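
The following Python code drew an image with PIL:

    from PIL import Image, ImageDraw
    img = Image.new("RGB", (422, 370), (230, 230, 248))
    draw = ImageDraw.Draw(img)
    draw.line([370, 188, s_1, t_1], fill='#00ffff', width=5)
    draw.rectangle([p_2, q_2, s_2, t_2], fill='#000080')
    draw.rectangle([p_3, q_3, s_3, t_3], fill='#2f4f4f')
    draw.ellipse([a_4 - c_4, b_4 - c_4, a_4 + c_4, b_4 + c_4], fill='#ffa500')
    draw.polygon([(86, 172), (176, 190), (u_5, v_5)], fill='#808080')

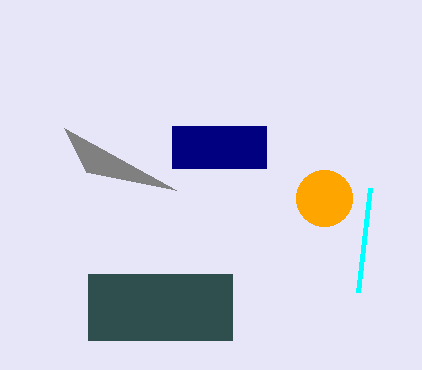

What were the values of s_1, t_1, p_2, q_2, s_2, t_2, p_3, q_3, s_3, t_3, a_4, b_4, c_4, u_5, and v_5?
s_1 = 358, t_1 = 292, p_2 = 172, q_2 = 126, s_2 = 266, t_2 = 168, p_3 = 88, q_3 = 274, s_3 = 232, t_3 = 340, a_4 = 324, b_4 = 198, c_4 = 28, u_5 = 64, v_5 = 128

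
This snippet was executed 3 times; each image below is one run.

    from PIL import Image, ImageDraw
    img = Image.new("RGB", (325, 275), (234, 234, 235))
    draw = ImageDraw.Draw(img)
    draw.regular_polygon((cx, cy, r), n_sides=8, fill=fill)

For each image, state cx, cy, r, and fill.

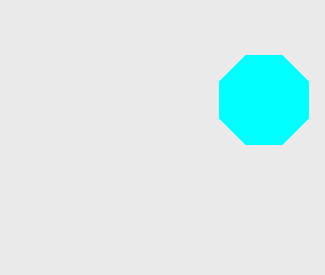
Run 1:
cx = 264; cy = 100; r = 48; fill = 'cyan'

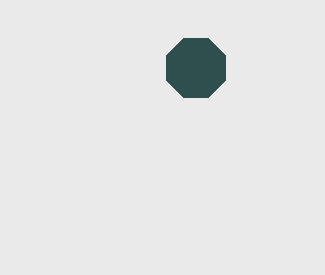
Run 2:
cx = 196
cy = 68
r = 32
fill = 'darkslategray'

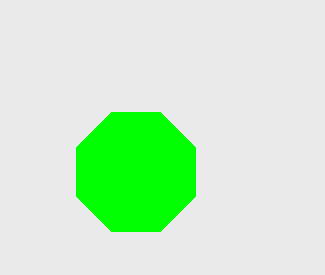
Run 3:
cx = 136
cy = 172
r = 64
fill = 'lime'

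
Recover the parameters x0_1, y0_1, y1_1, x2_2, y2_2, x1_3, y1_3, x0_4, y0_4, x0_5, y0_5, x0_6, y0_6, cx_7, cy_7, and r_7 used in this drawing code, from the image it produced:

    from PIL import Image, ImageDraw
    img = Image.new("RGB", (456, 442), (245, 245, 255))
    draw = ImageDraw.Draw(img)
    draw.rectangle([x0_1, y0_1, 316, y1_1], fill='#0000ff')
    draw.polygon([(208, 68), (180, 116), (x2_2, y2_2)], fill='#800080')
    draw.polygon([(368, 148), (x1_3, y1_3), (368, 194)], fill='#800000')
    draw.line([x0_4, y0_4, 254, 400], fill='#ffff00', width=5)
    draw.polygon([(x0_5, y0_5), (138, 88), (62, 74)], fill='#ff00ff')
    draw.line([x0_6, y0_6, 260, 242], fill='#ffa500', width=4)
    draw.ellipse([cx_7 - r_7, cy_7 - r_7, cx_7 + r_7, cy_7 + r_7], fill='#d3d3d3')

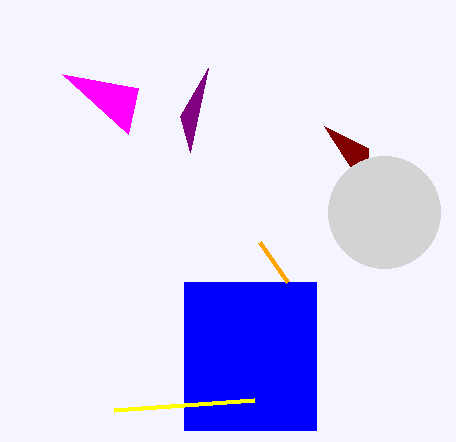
x0_1 = 184
y0_1 = 282
y1_1 = 430
x2_2 = 190
y2_2 = 152
x1_3 = 324
y1_3 = 126
x0_4 = 114
y0_4 = 410
x0_5 = 128
y0_5 = 134
x0_6 = 288
y0_6 = 282
cx_7 = 384
cy_7 = 212
r_7 = 56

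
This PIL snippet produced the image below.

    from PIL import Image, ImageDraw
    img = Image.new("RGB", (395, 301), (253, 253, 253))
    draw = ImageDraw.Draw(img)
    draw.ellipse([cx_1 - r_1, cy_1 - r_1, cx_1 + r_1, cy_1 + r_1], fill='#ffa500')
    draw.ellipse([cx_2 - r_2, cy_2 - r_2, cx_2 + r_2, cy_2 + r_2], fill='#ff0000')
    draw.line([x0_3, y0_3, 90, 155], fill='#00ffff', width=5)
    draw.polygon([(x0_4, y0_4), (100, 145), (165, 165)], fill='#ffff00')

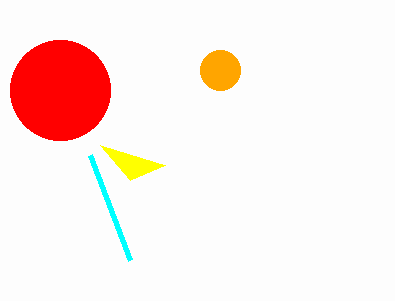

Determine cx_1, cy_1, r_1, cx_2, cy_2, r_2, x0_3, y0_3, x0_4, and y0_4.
cx_1 = 220; cy_1 = 70; r_1 = 20; cx_2 = 60; cy_2 = 90; r_2 = 50; x0_3 = 130; y0_3 = 260; x0_4 = 130; y0_4 = 180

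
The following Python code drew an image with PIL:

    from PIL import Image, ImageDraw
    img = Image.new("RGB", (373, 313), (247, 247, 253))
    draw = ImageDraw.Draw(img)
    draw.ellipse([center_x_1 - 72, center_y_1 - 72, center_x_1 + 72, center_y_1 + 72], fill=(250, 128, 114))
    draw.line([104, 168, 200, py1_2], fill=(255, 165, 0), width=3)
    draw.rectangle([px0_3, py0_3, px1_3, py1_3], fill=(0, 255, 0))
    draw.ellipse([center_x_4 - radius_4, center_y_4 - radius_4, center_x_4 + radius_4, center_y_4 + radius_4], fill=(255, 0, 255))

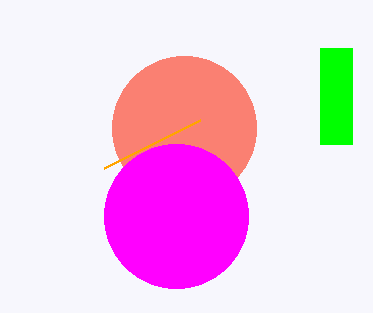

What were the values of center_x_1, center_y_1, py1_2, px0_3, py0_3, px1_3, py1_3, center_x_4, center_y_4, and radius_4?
center_x_1 = 184; center_y_1 = 128; py1_2 = 120; px0_3 = 320; py0_3 = 48; px1_3 = 352; py1_3 = 144; center_x_4 = 176; center_y_4 = 216; radius_4 = 72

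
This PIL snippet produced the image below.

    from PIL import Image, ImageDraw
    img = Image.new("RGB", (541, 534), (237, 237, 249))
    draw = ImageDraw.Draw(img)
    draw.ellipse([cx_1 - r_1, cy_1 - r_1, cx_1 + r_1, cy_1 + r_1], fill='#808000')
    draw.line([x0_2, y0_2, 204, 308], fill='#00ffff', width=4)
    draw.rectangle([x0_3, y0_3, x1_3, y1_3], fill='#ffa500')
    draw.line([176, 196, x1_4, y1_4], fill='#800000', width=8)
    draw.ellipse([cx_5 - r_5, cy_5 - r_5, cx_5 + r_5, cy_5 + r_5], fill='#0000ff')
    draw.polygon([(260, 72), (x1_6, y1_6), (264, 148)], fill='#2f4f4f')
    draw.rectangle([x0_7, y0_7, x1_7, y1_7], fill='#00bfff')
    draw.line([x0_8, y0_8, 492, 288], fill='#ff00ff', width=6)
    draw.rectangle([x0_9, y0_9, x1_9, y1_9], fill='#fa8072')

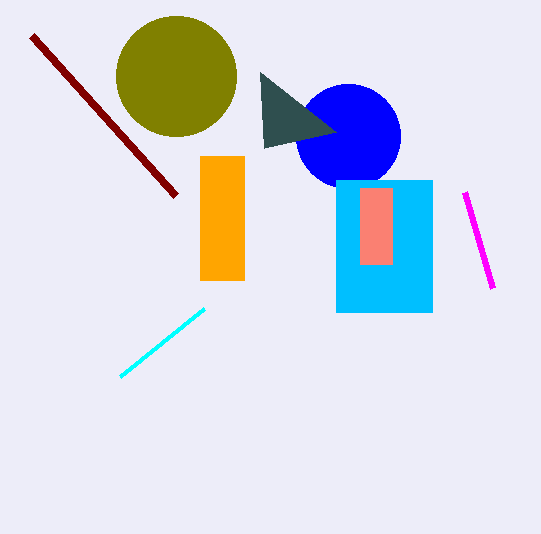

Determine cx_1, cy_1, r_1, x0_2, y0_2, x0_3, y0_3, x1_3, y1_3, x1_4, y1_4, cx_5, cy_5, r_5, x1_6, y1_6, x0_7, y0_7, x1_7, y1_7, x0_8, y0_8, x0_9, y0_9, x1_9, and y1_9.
cx_1 = 176
cy_1 = 76
r_1 = 60
x0_2 = 120
y0_2 = 376
x0_3 = 200
y0_3 = 156
x1_3 = 244
y1_3 = 280
x1_4 = 32
y1_4 = 36
cx_5 = 348
cy_5 = 136
r_5 = 52
x1_6 = 336
y1_6 = 132
x0_7 = 336
y0_7 = 180
x1_7 = 432
y1_7 = 312
x0_8 = 464
y0_8 = 192
x0_9 = 360
y0_9 = 188
x1_9 = 392
y1_9 = 264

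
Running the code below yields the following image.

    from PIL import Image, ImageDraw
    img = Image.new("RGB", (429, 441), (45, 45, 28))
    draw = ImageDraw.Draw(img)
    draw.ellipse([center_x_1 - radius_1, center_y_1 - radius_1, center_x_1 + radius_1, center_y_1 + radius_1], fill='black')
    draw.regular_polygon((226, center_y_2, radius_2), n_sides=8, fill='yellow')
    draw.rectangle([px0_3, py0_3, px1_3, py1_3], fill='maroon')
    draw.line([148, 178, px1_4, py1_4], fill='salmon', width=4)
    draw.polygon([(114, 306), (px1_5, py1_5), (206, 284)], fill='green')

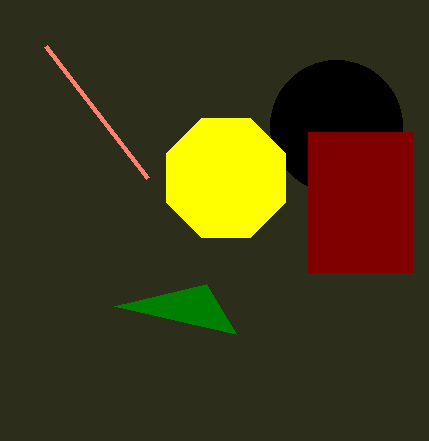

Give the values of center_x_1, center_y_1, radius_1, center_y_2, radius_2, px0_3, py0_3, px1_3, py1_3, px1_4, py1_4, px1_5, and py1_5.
center_x_1 = 336; center_y_1 = 126; radius_1 = 66; center_y_2 = 178; radius_2 = 64; px0_3 = 308; py0_3 = 132; px1_3 = 412; py1_3 = 272; px1_4 = 46; py1_4 = 46; px1_5 = 236; py1_5 = 334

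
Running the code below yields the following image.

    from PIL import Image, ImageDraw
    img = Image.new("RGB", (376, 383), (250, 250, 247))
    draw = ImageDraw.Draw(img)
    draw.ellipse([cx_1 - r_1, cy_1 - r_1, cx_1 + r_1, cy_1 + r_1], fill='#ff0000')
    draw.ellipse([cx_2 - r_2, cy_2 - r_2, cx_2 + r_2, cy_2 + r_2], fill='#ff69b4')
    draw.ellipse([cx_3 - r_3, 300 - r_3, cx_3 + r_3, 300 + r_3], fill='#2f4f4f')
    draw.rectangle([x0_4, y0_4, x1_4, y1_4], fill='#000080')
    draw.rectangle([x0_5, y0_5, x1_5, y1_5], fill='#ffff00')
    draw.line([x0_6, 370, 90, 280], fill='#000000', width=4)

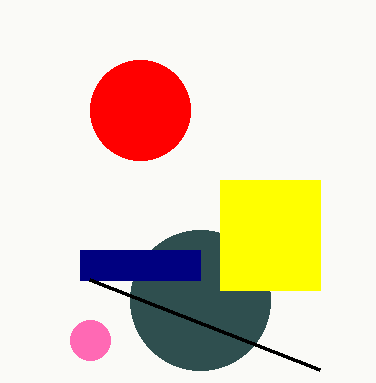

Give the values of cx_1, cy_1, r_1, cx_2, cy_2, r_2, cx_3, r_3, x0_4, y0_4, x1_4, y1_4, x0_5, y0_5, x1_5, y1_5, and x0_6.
cx_1 = 140
cy_1 = 110
r_1 = 50
cx_2 = 90
cy_2 = 340
r_2 = 20
cx_3 = 200
r_3 = 70
x0_4 = 80
y0_4 = 250
x1_4 = 200
y1_4 = 280
x0_5 = 220
y0_5 = 180
x1_5 = 320
y1_5 = 290
x0_6 = 320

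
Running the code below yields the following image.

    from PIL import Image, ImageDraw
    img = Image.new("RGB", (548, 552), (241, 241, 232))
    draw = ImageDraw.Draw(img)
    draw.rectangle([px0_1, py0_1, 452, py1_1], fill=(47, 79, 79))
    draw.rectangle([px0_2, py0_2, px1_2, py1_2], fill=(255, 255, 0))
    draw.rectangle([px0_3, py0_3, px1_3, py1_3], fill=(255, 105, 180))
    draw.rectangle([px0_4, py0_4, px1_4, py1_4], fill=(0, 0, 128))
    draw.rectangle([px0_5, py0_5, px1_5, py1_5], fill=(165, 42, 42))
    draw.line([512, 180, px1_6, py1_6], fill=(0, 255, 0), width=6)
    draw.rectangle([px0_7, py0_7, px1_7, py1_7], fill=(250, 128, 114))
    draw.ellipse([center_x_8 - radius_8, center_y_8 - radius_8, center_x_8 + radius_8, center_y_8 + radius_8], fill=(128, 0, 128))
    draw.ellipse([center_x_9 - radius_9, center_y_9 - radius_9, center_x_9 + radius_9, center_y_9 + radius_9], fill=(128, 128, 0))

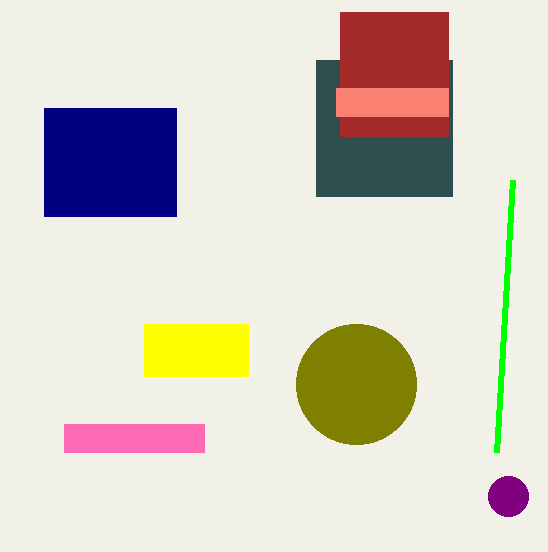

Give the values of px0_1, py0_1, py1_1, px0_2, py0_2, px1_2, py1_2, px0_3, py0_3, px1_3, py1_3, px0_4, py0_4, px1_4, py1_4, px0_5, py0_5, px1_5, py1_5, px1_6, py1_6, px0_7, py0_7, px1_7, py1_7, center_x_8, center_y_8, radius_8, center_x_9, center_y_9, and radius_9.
px0_1 = 316, py0_1 = 60, py1_1 = 196, px0_2 = 144, py0_2 = 324, px1_2 = 248, py1_2 = 376, px0_3 = 64, py0_3 = 424, px1_3 = 204, py1_3 = 452, px0_4 = 44, py0_4 = 108, px1_4 = 176, py1_4 = 216, px0_5 = 340, py0_5 = 12, px1_5 = 448, py1_5 = 136, px1_6 = 496, py1_6 = 452, px0_7 = 336, py0_7 = 88, px1_7 = 448, py1_7 = 116, center_x_8 = 508, center_y_8 = 496, radius_8 = 20, center_x_9 = 356, center_y_9 = 384, radius_9 = 60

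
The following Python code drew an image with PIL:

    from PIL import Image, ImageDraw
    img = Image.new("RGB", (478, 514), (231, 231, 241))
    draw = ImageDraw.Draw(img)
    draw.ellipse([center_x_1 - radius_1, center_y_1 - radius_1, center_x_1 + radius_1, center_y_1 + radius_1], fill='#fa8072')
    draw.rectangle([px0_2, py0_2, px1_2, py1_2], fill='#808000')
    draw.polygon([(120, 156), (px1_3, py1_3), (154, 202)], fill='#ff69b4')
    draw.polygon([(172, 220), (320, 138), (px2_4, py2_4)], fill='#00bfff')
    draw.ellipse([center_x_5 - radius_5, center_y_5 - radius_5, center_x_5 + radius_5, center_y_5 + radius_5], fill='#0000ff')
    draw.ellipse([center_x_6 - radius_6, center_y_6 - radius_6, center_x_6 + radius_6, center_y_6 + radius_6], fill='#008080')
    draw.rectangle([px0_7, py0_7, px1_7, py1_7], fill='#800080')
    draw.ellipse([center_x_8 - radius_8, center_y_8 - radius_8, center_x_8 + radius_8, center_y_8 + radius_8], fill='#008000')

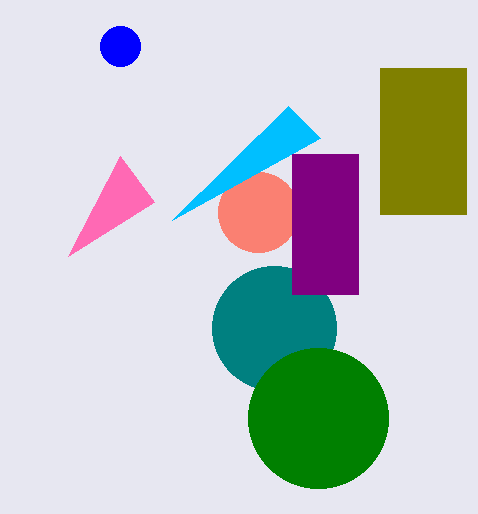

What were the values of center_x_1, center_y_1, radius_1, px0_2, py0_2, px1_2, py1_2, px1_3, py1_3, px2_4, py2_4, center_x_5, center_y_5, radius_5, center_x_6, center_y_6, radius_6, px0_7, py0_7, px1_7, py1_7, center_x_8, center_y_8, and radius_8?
center_x_1 = 258
center_y_1 = 212
radius_1 = 40
px0_2 = 380
py0_2 = 68
px1_2 = 466
py1_2 = 214
px1_3 = 68
py1_3 = 256
px2_4 = 288
py2_4 = 106
center_x_5 = 120
center_y_5 = 46
radius_5 = 20
center_x_6 = 274
center_y_6 = 328
radius_6 = 62
px0_7 = 292
py0_7 = 154
px1_7 = 358
py1_7 = 294
center_x_8 = 318
center_y_8 = 418
radius_8 = 70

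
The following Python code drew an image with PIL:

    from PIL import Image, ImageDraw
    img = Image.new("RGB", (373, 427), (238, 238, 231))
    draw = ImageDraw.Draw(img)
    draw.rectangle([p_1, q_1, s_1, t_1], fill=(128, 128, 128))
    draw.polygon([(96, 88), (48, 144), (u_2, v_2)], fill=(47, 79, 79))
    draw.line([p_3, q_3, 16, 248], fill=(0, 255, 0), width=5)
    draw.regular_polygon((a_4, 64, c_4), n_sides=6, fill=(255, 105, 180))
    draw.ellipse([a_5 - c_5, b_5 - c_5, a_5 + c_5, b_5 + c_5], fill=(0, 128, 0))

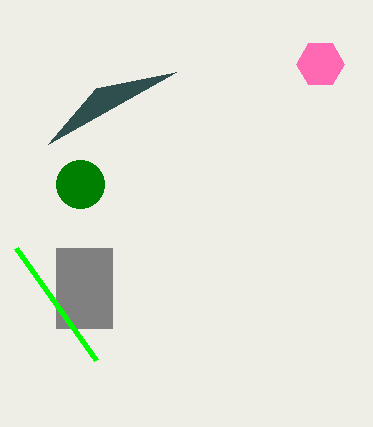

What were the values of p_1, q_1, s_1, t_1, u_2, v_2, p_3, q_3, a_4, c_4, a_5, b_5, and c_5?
p_1 = 56, q_1 = 248, s_1 = 112, t_1 = 328, u_2 = 176, v_2 = 72, p_3 = 96, q_3 = 360, a_4 = 320, c_4 = 24, a_5 = 80, b_5 = 184, c_5 = 24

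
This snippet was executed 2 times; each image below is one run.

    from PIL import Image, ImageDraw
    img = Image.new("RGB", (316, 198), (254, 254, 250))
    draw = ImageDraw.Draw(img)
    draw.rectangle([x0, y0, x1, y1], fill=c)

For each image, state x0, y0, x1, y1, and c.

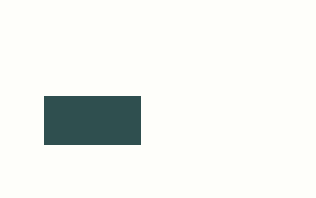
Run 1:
x0 = 44
y0 = 96
x1 = 140
y1 = 144
c = 'darkslategray'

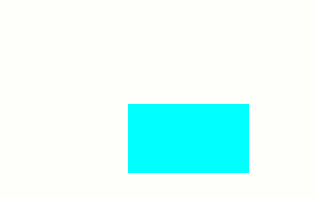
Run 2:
x0 = 128, y0 = 104, x1 = 248, y1 = 172, c = 'cyan'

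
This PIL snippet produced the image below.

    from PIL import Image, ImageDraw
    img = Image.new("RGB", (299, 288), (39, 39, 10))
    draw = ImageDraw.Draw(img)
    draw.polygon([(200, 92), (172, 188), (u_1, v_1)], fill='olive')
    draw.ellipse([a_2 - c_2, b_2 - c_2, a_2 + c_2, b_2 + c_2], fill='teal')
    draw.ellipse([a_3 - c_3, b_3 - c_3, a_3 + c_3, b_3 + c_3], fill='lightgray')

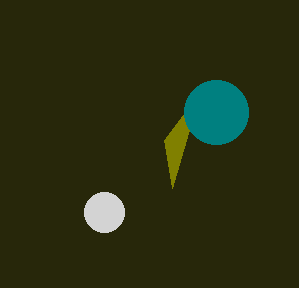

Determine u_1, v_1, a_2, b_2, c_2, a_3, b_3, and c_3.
u_1 = 164, v_1 = 140, a_2 = 216, b_2 = 112, c_2 = 32, a_3 = 104, b_3 = 212, c_3 = 20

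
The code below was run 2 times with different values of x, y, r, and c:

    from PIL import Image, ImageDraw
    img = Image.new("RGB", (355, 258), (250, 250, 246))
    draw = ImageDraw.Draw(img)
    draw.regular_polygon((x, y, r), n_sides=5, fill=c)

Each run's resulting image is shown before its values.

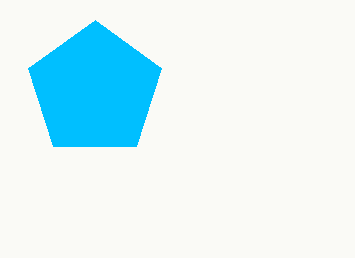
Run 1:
x = 95; y = 90; r = 70; c = 'deepskyblue'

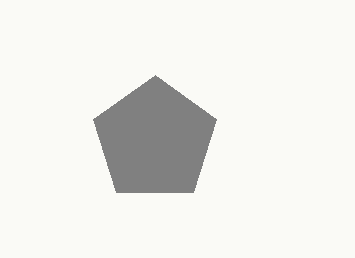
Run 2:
x = 155, y = 140, r = 65, c = 'gray'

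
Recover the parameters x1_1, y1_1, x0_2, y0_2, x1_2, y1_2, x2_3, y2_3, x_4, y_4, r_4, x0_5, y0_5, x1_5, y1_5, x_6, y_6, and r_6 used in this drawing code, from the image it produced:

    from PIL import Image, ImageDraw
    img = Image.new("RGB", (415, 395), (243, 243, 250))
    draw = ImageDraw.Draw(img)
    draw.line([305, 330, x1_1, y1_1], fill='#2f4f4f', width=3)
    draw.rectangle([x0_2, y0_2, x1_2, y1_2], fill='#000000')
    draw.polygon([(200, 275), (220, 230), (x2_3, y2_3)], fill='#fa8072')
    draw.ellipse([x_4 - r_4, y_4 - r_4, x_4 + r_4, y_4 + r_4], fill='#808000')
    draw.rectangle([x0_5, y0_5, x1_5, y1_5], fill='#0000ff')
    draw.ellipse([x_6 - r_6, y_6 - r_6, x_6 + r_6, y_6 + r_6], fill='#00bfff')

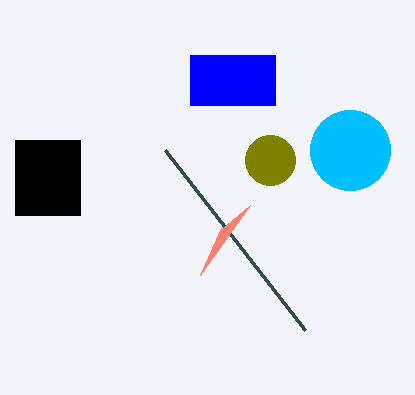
x1_1 = 165
y1_1 = 150
x0_2 = 15
y0_2 = 140
x1_2 = 80
y1_2 = 215
x2_3 = 250
y2_3 = 205
x_4 = 270
y_4 = 160
r_4 = 25
x0_5 = 190
y0_5 = 55
x1_5 = 275
y1_5 = 105
x_6 = 350
y_6 = 150
r_6 = 40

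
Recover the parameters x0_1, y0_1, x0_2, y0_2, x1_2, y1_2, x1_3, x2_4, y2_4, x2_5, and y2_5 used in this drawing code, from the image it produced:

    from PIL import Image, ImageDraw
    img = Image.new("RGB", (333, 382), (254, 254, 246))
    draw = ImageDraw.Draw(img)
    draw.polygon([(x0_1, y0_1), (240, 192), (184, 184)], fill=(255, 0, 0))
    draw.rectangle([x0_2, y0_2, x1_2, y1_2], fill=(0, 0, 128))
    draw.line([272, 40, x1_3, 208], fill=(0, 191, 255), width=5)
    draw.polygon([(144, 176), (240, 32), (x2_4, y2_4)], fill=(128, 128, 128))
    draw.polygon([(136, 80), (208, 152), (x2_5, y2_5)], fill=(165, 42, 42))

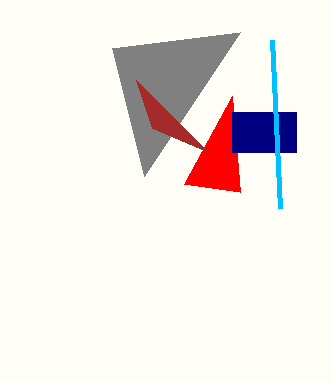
x0_1 = 232
y0_1 = 96
x0_2 = 232
y0_2 = 112
x1_2 = 296
y1_2 = 152
x1_3 = 280
x2_4 = 112
y2_4 = 48
x2_5 = 152
y2_5 = 128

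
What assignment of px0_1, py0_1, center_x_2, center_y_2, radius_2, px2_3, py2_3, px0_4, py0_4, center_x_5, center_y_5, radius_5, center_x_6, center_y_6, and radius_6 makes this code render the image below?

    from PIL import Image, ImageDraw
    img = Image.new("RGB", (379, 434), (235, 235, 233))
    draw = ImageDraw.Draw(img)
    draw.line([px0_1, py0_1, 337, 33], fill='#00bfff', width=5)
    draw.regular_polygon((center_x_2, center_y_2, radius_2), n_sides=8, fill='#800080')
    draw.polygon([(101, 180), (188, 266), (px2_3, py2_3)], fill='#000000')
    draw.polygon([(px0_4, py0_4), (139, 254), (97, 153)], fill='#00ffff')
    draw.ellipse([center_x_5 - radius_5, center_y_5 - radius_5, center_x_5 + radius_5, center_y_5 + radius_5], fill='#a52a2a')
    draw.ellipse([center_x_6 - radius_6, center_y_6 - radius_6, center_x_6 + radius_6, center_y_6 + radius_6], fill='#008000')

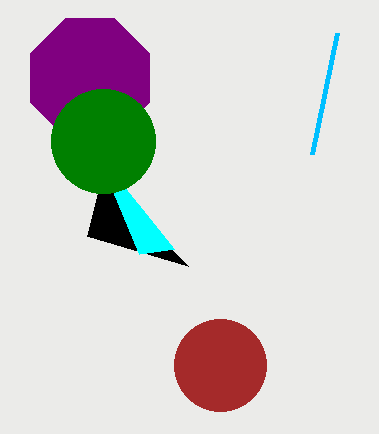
px0_1 = 312, py0_1 = 154, center_x_2 = 90, center_y_2 = 78, radius_2 = 64, px2_3 = 87, py2_3 = 236, px0_4 = 174, py0_4 = 249, center_x_5 = 220, center_y_5 = 365, radius_5 = 46, center_x_6 = 103, center_y_6 = 141, radius_6 = 52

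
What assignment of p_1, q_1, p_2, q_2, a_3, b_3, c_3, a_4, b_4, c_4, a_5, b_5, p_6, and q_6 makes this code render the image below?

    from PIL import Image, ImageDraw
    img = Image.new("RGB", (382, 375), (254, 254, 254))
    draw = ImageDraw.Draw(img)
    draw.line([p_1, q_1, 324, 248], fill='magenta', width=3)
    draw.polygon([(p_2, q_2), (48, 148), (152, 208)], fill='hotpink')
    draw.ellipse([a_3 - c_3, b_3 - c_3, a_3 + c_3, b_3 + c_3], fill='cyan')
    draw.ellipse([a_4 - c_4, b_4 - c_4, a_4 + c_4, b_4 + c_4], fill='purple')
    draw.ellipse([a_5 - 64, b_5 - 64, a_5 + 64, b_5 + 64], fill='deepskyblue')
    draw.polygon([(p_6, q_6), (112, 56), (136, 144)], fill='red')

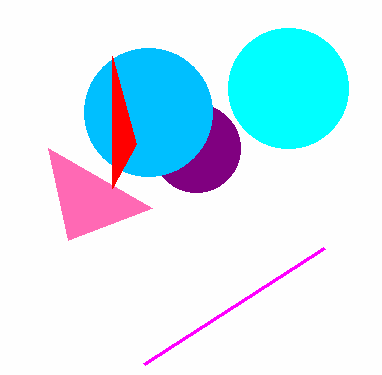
p_1 = 144
q_1 = 364
p_2 = 68
q_2 = 240
a_3 = 288
b_3 = 88
c_3 = 60
a_4 = 196
b_4 = 148
c_4 = 44
a_5 = 148
b_5 = 112
p_6 = 112
q_6 = 188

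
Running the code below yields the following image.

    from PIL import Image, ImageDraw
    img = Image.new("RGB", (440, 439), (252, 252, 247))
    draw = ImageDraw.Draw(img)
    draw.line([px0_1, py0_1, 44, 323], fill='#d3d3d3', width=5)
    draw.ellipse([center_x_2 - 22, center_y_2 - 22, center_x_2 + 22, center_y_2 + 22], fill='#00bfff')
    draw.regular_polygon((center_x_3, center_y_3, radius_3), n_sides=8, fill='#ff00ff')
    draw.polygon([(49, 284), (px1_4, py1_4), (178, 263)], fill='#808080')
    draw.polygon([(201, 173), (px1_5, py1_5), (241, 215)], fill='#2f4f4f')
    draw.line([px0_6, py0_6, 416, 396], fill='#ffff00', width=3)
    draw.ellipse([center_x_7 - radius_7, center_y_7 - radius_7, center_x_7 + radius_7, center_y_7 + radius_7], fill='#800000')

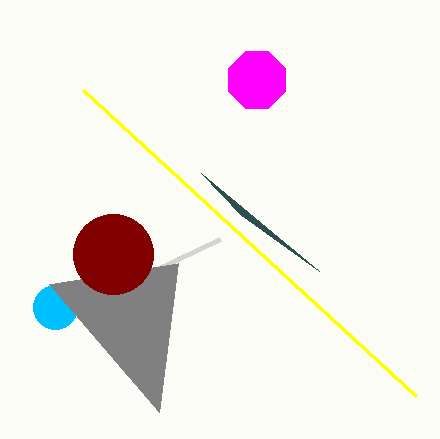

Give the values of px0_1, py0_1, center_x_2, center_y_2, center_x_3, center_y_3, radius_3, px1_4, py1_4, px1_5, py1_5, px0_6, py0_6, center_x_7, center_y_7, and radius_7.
px0_1 = 220, py0_1 = 239, center_x_2 = 55, center_y_2 = 307, center_x_3 = 257, center_y_3 = 80, radius_3 = 31, px1_4 = 159, py1_4 = 412, px1_5 = 319, py1_5 = 271, px0_6 = 83, py0_6 = 90, center_x_7 = 113, center_y_7 = 254, radius_7 = 40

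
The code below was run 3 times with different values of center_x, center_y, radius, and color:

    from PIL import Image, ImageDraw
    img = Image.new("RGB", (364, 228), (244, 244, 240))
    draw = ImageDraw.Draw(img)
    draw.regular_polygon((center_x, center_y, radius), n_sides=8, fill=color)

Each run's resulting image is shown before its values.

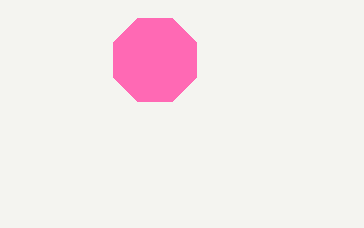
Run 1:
center_x = 155; center_y = 60; radius = 45; color = 'hotpink'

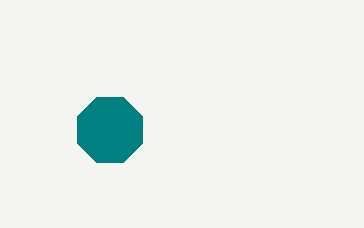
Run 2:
center_x = 110, center_y = 130, radius = 35, color = 'teal'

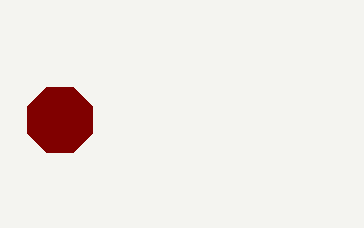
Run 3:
center_x = 60, center_y = 120, radius = 35, color = 'maroon'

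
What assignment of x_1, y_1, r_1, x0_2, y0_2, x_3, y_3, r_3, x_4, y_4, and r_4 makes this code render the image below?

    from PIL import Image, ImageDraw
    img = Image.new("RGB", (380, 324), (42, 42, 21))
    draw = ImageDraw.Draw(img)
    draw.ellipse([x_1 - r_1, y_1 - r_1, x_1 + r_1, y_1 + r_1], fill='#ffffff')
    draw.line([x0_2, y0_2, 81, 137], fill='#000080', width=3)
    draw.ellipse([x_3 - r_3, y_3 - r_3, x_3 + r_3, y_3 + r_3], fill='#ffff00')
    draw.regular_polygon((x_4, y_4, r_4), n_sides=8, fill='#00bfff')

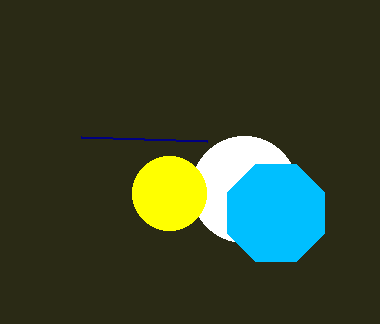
x_1 = 244, y_1 = 189, r_1 = 53, x0_2 = 207, y0_2 = 141, x_3 = 169, y_3 = 193, r_3 = 37, x_4 = 276, y_4 = 213, r_4 = 53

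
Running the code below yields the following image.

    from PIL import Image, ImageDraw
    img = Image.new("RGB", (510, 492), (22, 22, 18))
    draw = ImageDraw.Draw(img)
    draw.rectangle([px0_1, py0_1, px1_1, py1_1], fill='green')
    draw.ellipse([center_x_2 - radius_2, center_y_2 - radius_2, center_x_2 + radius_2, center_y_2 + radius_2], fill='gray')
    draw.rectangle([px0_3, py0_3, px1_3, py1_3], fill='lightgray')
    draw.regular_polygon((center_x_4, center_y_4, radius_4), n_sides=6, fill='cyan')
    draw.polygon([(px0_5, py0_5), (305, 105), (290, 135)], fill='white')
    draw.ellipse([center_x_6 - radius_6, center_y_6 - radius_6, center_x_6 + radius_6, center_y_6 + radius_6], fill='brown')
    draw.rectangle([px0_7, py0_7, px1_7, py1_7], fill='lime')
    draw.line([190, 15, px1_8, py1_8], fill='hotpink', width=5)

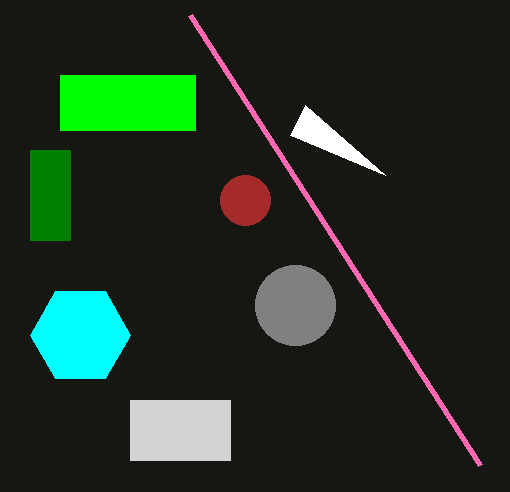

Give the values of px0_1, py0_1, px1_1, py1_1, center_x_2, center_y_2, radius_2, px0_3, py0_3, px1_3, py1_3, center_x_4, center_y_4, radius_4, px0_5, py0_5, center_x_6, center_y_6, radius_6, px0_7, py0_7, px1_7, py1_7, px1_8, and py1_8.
px0_1 = 30; py0_1 = 150; px1_1 = 70; py1_1 = 240; center_x_2 = 295; center_y_2 = 305; radius_2 = 40; px0_3 = 130; py0_3 = 400; px1_3 = 230; py1_3 = 460; center_x_4 = 80; center_y_4 = 335; radius_4 = 50; px0_5 = 385; py0_5 = 175; center_x_6 = 245; center_y_6 = 200; radius_6 = 25; px0_7 = 60; py0_7 = 75; px1_7 = 195; py1_7 = 130; px1_8 = 480; py1_8 = 465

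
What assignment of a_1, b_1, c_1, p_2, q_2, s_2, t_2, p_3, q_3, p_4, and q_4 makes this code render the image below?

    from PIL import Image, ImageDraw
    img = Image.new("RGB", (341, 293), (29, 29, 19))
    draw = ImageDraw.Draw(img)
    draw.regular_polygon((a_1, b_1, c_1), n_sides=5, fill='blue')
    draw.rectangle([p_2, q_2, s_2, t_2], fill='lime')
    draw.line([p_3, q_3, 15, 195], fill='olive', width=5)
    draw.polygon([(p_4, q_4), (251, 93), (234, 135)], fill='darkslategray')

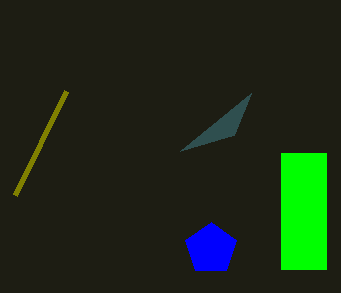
a_1 = 211
b_1 = 249
c_1 = 27
p_2 = 281
q_2 = 153
s_2 = 326
t_2 = 269
p_3 = 66
q_3 = 91
p_4 = 180
q_4 = 151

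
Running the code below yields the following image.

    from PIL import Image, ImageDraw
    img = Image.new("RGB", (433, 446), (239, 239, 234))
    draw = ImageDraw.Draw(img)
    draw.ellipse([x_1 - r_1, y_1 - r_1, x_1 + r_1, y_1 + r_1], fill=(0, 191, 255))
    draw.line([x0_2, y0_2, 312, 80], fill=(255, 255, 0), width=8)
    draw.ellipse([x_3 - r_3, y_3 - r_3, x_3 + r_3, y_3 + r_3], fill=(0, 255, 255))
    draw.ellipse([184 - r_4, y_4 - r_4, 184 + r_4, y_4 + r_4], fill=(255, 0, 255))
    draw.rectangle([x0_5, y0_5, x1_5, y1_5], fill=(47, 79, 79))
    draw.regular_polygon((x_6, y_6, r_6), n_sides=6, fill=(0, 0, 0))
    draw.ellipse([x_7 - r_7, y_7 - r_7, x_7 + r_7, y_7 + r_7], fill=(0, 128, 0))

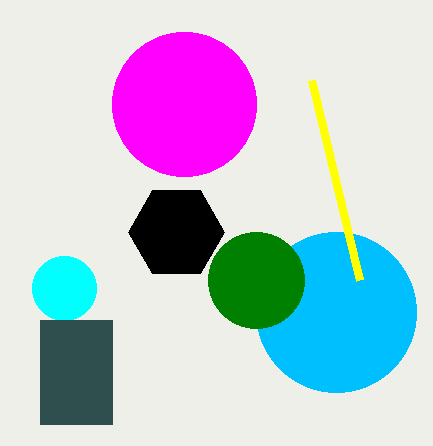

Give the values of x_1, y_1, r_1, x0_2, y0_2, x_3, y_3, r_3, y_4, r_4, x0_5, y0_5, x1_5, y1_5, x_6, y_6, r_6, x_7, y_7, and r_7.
x_1 = 336, y_1 = 312, r_1 = 80, x0_2 = 360, y0_2 = 280, x_3 = 64, y_3 = 288, r_3 = 32, y_4 = 104, r_4 = 72, x0_5 = 40, y0_5 = 320, x1_5 = 112, y1_5 = 424, x_6 = 176, y_6 = 232, r_6 = 48, x_7 = 256, y_7 = 280, r_7 = 48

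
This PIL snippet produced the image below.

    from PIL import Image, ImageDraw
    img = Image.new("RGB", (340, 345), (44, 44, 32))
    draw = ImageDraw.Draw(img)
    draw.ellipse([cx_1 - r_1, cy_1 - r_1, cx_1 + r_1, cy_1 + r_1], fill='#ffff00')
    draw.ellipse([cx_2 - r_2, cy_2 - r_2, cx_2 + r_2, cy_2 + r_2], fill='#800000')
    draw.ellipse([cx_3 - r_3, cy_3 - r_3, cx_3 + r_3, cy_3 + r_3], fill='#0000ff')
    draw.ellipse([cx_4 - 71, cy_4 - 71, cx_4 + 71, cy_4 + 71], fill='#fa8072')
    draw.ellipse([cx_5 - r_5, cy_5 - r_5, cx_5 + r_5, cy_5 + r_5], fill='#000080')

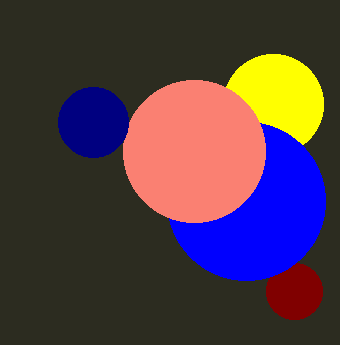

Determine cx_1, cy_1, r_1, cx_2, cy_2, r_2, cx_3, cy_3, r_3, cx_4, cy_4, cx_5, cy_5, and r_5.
cx_1 = 273
cy_1 = 104
r_1 = 50
cx_2 = 294
cy_2 = 291
r_2 = 28
cx_3 = 246
cy_3 = 201
r_3 = 79
cx_4 = 194
cy_4 = 151
cx_5 = 93
cy_5 = 122
r_5 = 35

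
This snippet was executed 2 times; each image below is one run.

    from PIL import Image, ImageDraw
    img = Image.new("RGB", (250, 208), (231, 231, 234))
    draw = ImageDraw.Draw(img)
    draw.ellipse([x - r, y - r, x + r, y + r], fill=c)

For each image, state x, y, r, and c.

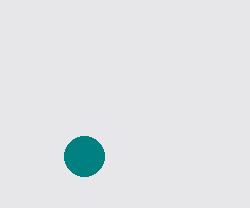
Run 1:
x = 84; y = 156; r = 20; c = 'teal'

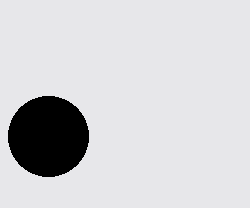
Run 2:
x = 48; y = 136; r = 40; c = 'black'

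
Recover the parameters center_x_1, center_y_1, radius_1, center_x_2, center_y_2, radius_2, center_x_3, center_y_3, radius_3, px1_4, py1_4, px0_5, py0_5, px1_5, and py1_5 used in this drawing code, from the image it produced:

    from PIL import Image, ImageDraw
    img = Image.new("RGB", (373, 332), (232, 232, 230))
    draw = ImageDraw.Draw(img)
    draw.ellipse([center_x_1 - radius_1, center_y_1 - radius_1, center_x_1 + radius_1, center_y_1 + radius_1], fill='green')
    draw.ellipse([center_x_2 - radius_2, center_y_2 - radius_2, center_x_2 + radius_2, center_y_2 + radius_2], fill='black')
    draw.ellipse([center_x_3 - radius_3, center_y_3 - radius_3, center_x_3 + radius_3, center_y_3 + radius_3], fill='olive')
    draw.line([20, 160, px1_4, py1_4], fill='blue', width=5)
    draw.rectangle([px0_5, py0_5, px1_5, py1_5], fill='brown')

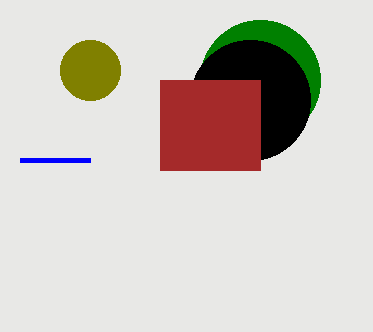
center_x_1 = 260
center_y_1 = 80
radius_1 = 60
center_x_2 = 250
center_y_2 = 100
radius_2 = 60
center_x_3 = 90
center_y_3 = 70
radius_3 = 30
px1_4 = 90
py1_4 = 160
px0_5 = 160
py0_5 = 80
px1_5 = 260
py1_5 = 170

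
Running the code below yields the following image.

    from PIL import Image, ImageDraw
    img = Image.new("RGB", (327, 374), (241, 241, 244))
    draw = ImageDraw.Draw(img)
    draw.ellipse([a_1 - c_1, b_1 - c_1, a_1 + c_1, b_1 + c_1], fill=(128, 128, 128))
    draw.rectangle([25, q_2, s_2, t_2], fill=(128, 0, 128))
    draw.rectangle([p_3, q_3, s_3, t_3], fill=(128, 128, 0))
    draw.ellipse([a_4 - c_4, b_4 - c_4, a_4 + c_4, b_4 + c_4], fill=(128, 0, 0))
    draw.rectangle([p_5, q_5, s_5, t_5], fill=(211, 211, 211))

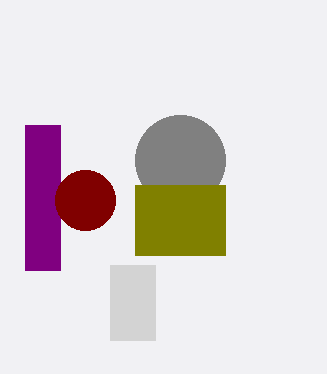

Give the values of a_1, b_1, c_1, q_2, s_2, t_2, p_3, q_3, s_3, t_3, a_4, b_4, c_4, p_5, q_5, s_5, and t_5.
a_1 = 180, b_1 = 160, c_1 = 45, q_2 = 125, s_2 = 60, t_2 = 270, p_3 = 135, q_3 = 185, s_3 = 225, t_3 = 255, a_4 = 85, b_4 = 200, c_4 = 30, p_5 = 110, q_5 = 265, s_5 = 155, t_5 = 340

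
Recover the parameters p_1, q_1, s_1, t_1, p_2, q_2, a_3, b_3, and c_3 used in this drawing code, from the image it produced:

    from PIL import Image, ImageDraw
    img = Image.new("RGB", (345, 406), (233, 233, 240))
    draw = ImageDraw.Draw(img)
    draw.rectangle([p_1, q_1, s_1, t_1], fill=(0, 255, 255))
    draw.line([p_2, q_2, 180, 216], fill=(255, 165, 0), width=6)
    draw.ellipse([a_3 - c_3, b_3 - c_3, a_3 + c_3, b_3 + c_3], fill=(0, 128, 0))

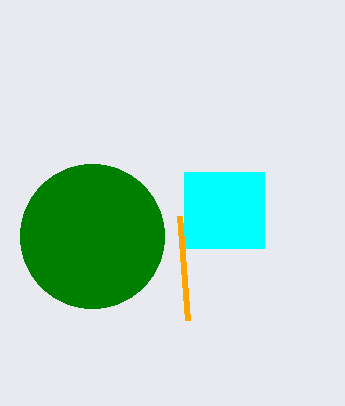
p_1 = 184; q_1 = 172; s_1 = 264; t_1 = 248; p_2 = 188; q_2 = 320; a_3 = 92; b_3 = 236; c_3 = 72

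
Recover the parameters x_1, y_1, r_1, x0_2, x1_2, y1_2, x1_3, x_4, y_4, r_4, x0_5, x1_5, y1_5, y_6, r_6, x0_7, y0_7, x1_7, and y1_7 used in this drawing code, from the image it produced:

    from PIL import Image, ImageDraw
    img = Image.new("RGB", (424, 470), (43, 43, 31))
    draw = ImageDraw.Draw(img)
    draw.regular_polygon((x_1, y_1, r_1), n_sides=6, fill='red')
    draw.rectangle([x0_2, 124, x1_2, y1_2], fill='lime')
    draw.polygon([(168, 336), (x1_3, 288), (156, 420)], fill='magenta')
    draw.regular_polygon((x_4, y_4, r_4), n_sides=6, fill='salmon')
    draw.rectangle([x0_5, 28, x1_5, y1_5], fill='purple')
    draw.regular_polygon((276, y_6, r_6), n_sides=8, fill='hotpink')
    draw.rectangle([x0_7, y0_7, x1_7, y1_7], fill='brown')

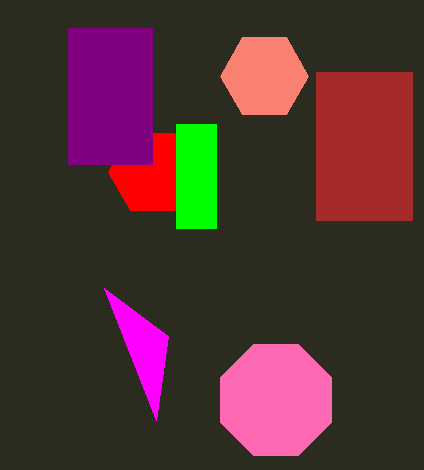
x_1 = 152, y_1 = 172, r_1 = 44, x0_2 = 176, x1_2 = 216, y1_2 = 228, x1_3 = 104, x_4 = 264, y_4 = 76, r_4 = 44, x0_5 = 68, x1_5 = 152, y1_5 = 164, y_6 = 400, r_6 = 60, x0_7 = 316, y0_7 = 72, x1_7 = 412, y1_7 = 220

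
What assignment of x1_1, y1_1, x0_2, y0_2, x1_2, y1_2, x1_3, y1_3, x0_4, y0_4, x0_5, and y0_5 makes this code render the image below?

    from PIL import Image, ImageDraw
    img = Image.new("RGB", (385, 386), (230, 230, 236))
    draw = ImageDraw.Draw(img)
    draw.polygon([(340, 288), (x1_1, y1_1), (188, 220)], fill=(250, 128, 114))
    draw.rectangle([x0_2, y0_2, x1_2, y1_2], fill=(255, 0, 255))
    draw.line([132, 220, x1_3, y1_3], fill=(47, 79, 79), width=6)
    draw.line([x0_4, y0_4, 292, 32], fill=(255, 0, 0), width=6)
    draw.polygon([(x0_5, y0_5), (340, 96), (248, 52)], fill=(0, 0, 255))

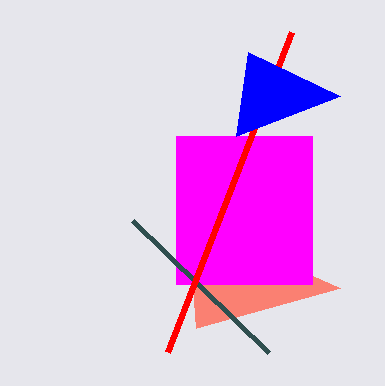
x1_1 = 196; y1_1 = 328; x0_2 = 176; y0_2 = 136; x1_2 = 312; y1_2 = 284; x1_3 = 268; y1_3 = 352; x0_4 = 168; y0_4 = 352; x0_5 = 236; y0_5 = 136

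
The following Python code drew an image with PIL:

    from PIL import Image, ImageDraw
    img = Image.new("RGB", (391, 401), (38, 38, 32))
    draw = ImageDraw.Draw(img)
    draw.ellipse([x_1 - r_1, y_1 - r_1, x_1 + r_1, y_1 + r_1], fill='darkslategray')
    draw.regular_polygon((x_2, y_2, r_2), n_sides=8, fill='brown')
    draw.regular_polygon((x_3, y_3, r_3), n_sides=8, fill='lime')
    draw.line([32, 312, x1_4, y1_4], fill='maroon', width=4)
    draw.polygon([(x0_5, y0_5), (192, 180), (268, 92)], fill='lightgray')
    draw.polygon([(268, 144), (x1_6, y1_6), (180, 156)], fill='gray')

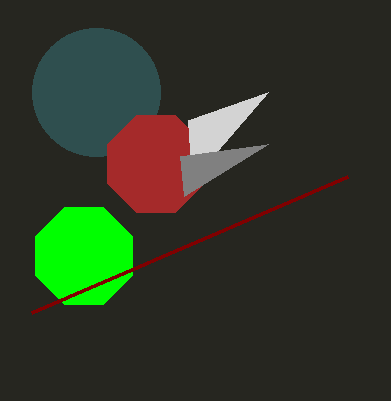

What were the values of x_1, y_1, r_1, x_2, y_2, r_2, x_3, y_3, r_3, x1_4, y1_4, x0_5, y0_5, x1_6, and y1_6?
x_1 = 96
y_1 = 92
r_1 = 64
x_2 = 156
y_2 = 164
r_2 = 52
x_3 = 84
y_3 = 256
r_3 = 52
x1_4 = 348
y1_4 = 176
x0_5 = 188
y0_5 = 120
x1_6 = 184
y1_6 = 196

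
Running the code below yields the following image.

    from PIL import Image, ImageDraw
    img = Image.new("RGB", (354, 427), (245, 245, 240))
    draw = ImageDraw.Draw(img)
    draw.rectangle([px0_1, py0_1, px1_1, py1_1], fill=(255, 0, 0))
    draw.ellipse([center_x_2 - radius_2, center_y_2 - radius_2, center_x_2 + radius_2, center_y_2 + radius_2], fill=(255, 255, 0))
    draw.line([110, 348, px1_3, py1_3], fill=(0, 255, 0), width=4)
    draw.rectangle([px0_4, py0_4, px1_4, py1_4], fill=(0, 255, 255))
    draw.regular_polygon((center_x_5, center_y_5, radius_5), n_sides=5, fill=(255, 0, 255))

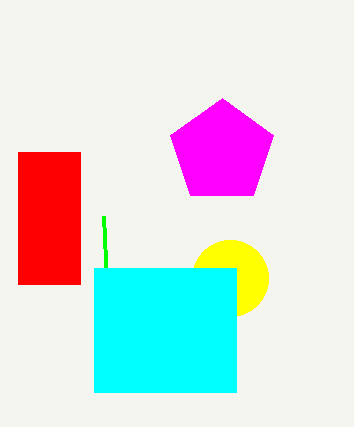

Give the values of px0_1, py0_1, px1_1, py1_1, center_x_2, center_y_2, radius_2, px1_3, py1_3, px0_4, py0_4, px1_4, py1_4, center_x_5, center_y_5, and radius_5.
px0_1 = 18, py0_1 = 152, px1_1 = 80, py1_1 = 284, center_x_2 = 230, center_y_2 = 278, radius_2 = 38, px1_3 = 104, py1_3 = 216, px0_4 = 94, py0_4 = 268, px1_4 = 236, py1_4 = 392, center_x_5 = 222, center_y_5 = 152, radius_5 = 54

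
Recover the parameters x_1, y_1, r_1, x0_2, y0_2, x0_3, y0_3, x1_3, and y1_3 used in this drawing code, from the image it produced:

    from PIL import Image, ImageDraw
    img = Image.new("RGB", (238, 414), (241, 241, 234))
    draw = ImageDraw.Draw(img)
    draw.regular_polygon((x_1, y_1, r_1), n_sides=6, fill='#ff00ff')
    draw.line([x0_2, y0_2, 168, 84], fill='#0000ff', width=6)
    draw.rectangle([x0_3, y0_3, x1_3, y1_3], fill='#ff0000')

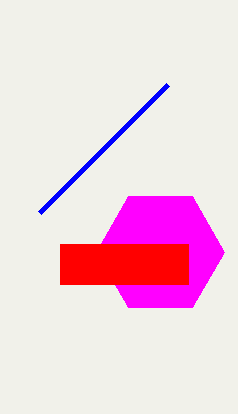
x_1 = 160
y_1 = 252
r_1 = 64
x0_2 = 40
y0_2 = 212
x0_3 = 60
y0_3 = 244
x1_3 = 188
y1_3 = 284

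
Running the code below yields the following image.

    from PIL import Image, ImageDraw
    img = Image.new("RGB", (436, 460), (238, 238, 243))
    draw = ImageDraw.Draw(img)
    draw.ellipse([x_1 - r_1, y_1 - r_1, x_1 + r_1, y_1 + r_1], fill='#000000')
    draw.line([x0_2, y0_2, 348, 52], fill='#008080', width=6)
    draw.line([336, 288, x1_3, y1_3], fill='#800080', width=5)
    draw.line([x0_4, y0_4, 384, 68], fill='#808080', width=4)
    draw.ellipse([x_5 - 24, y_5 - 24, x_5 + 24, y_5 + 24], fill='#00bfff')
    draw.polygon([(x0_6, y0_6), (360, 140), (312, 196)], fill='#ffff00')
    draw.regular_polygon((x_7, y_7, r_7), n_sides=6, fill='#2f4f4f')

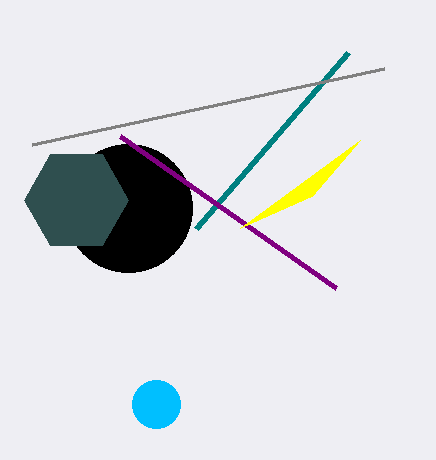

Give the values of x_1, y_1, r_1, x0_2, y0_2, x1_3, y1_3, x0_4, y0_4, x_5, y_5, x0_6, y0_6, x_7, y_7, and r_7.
x_1 = 128, y_1 = 208, r_1 = 64, x0_2 = 196, y0_2 = 228, x1_3 = 120, y1_3 = 136, x0_4 = 32, y0_4 = 144, x_5 = 156, y_5 = 404, x0_6 = 240, y0_6 = 228, x_7 = 76, y_7 = 200, r_7 = 52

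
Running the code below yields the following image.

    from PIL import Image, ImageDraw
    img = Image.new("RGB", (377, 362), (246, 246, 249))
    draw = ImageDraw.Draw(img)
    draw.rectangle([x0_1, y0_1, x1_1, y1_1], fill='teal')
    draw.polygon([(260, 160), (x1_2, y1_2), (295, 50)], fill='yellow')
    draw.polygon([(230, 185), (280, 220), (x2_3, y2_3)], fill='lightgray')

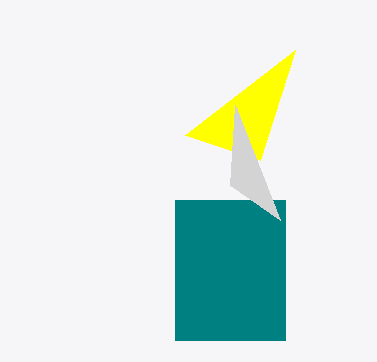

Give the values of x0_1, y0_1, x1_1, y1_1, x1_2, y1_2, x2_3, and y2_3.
x0_1 = 175
y0_1 = 200
x1_1 = 285
y1_1 = 340
x1_2 = 185
y1_2 = 135
x2_3 = 235
y2_3 = 105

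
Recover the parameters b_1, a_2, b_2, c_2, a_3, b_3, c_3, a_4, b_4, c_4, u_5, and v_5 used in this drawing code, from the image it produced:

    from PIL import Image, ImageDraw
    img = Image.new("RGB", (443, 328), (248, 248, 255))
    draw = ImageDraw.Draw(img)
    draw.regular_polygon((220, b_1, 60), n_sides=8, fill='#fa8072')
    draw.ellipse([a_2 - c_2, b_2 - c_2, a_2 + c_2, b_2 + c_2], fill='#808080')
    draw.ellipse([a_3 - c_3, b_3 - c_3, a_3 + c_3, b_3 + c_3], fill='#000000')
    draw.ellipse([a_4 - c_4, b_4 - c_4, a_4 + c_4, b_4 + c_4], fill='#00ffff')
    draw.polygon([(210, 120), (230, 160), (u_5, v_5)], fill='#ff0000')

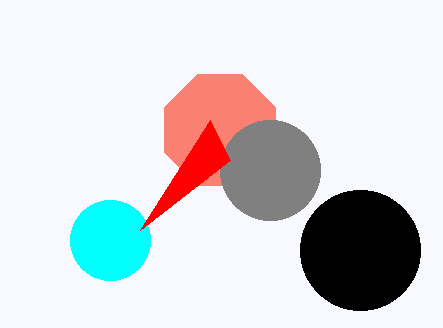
b_1 = 130, a_2 = 270, b_2 = 170, c_2 = 50, a_3 = 360, b_3 = 250, c_3 = 60, a_4 = 110, b_4 = 240, c_4 = 40, u_5 = 140, v_5 = 230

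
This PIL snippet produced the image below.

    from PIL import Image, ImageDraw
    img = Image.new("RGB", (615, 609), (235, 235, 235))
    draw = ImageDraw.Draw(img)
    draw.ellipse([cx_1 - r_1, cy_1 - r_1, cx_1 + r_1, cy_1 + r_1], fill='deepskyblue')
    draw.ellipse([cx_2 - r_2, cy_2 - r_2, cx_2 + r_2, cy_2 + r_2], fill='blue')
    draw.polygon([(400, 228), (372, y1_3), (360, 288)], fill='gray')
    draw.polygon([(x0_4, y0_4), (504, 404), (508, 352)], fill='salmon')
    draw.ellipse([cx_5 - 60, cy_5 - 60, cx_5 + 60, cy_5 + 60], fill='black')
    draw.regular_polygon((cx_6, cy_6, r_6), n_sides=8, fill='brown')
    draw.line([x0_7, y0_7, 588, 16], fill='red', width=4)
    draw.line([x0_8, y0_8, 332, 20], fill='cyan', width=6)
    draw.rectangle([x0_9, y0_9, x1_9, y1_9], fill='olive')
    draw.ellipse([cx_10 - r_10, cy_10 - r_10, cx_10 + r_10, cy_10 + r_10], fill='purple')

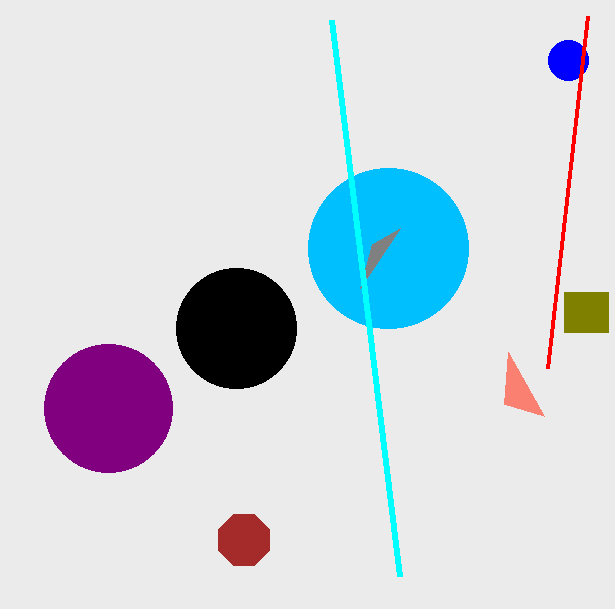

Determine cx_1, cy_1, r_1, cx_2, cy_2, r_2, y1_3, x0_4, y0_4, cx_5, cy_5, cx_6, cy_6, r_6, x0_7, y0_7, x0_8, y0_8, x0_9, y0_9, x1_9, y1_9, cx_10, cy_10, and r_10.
cx_1 = 388, cy_1 = 248, r_1 = 80, cx_2 = 568, cy_2 = 60, r_2 = 20, y1_3 = 244, x0_4 = 544, y0_4 = 416, cx_5 = 236, cy_5 = 328, cx_6 = 244, cy_6 = 540, r_6 = 28, x0_7 = 548, y0_7 = 368, x0_8 = 400, y0_8 = 576, x0_9 = 564, y0_9 = 292, x1_9 = 608, y1_9 = 332, cx_10 = 108, cy_10 = 408, r_10 = 64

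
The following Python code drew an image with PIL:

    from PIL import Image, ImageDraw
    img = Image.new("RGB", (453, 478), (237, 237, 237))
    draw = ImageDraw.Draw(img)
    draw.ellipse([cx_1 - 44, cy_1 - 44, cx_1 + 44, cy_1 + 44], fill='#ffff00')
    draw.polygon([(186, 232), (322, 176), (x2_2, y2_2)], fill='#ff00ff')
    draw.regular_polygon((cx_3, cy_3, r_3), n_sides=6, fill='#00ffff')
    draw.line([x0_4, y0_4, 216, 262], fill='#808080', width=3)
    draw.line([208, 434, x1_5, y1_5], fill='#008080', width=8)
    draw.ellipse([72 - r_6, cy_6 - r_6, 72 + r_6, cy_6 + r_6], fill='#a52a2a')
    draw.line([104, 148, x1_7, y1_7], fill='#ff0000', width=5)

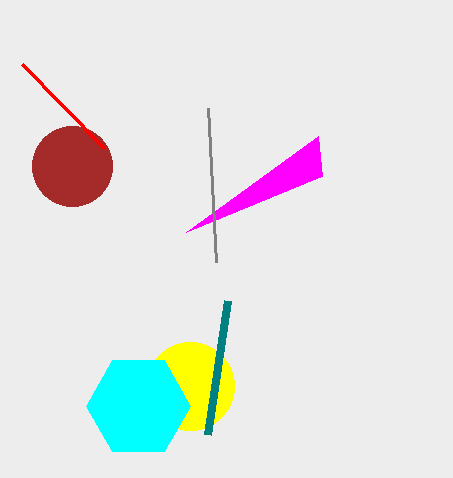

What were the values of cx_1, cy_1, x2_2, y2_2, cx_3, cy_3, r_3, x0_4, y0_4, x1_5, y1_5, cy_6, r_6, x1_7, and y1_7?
cx_1 = 190
cy_1 = 386
x2_2 = 318
y2_2 = 136
cx_3 = 138
cy_3 = 406
r_3 = 52
x0_4 = 208
y0_4 = 108
x1_5 = 228
y1_5 = 300
cy_6 = 166
r_6 = 40
x1_7 = 22
y1_7 = 64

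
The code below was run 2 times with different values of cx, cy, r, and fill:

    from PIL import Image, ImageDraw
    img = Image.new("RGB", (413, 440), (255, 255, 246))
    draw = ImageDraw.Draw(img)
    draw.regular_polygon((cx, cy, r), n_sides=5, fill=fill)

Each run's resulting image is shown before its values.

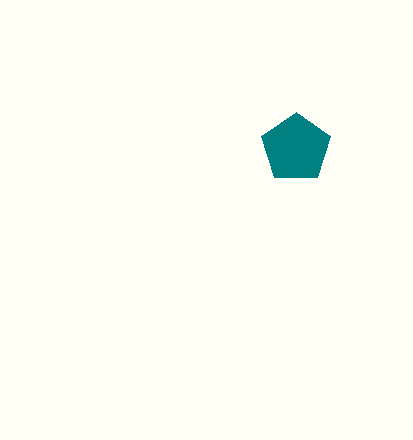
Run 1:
cx = 296; cy = 148; r = 36; fill = 'teal'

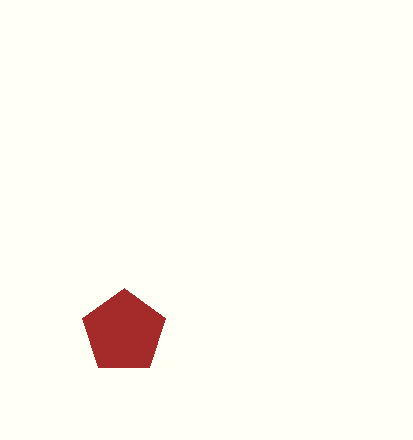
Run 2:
cx = 124, cy = 332, r = 44, fill = 'brown'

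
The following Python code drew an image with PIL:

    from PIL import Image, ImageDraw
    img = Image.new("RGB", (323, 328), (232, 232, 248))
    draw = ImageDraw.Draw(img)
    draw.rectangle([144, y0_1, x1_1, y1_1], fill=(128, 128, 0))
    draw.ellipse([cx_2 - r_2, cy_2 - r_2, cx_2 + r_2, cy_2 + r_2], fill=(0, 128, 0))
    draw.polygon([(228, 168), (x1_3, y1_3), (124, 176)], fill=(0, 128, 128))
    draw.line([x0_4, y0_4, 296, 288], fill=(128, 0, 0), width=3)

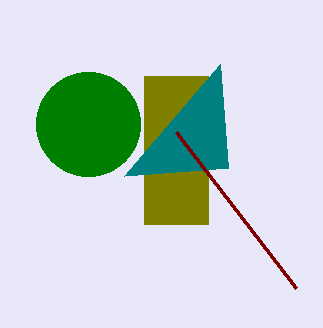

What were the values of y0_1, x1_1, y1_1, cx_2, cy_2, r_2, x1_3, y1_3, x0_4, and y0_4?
y0_1 = 76
x1_1 = 208
y1_1 = 224
cx_2 = 88
cy_2 = 124
r_2 = 52
x1_3 = 220
y1_3 = 64
x0_4 = 176
y0_4 = 132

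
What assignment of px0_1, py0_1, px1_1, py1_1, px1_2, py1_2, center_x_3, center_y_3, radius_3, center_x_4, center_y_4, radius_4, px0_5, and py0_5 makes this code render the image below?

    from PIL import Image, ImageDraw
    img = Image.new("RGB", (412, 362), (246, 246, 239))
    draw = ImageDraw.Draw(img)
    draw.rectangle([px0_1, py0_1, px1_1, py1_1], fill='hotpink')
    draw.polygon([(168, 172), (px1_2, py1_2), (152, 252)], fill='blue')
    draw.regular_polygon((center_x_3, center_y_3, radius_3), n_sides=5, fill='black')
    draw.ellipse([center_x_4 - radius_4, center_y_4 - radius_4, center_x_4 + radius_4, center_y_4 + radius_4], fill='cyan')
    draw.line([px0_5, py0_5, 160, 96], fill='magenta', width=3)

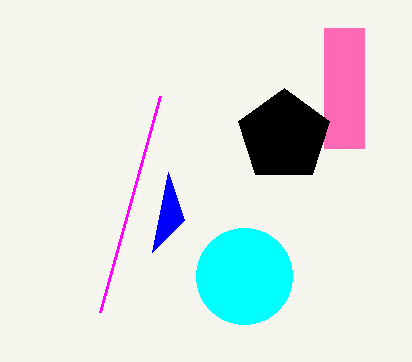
px0_1 = 324
py0_1 = 28
px1_1 = 364
py1_1 = 148
px1_2 = 184
py1_2 = 220
center_x_3 = 284
center_y_3 = 136
radius_3 = 48
center_x_4 = 244
center_y_4 = 276
radius_4 = 48
px0_5 = 100
py0_5 = 312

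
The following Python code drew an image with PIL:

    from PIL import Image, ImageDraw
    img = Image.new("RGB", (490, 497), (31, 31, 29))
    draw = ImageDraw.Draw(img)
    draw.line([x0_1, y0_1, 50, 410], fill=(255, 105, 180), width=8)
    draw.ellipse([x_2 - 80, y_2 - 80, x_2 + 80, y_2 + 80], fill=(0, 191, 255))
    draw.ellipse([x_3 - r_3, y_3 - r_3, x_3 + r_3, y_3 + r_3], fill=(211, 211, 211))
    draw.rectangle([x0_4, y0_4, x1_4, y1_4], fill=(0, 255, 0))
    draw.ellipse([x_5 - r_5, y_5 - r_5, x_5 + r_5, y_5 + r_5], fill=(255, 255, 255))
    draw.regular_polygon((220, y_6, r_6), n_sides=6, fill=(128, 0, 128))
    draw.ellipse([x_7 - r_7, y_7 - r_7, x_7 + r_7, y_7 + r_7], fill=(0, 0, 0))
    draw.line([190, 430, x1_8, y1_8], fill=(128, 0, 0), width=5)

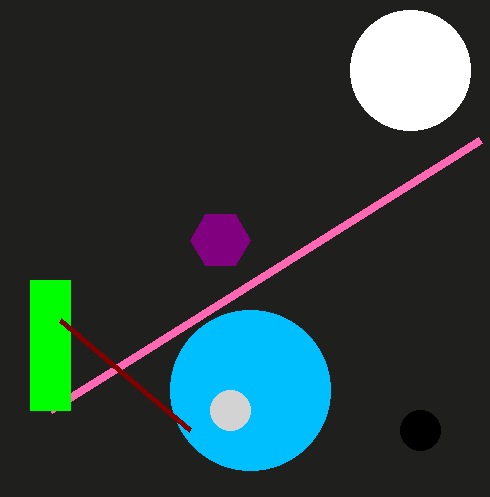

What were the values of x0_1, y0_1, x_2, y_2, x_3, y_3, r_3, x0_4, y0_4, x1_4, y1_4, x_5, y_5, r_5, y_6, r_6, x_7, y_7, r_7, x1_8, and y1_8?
x0_1 = 480, y0_1 = 140, x_2 = 250, y_2 = 390, x_3 = 230, y_3 = 410, r_3 = 20, x0_4 = 30, y0_4 = 280, x1_4 = 70, y1_4 = 410, x_5 = 410, y_5 = 70, r_5 = 60, y_6 = 240, r_6 = 30, x_7 = 420, y_7 = 430, r_7 = 20, x1_8 = 60, y1_8 = 320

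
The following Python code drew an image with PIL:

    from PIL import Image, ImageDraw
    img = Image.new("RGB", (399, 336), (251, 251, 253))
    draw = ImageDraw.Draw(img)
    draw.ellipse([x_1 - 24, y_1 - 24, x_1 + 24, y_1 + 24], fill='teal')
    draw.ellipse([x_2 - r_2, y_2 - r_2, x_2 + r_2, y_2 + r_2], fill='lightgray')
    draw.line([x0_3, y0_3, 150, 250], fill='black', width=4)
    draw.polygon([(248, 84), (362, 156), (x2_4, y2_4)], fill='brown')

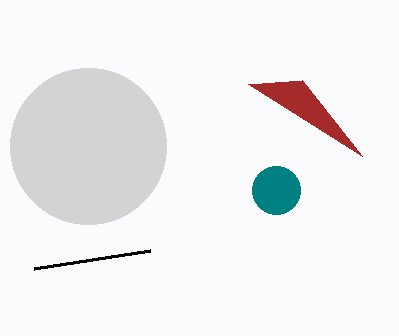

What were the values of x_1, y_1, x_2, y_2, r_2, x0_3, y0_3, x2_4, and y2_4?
x_1 = 276
y_1 = 190
x_2 = 88
y_2 = 146
r_2 = 78
x0_3 = 34
y0_3 = 268
x2_4 = 302
y2_4 = 80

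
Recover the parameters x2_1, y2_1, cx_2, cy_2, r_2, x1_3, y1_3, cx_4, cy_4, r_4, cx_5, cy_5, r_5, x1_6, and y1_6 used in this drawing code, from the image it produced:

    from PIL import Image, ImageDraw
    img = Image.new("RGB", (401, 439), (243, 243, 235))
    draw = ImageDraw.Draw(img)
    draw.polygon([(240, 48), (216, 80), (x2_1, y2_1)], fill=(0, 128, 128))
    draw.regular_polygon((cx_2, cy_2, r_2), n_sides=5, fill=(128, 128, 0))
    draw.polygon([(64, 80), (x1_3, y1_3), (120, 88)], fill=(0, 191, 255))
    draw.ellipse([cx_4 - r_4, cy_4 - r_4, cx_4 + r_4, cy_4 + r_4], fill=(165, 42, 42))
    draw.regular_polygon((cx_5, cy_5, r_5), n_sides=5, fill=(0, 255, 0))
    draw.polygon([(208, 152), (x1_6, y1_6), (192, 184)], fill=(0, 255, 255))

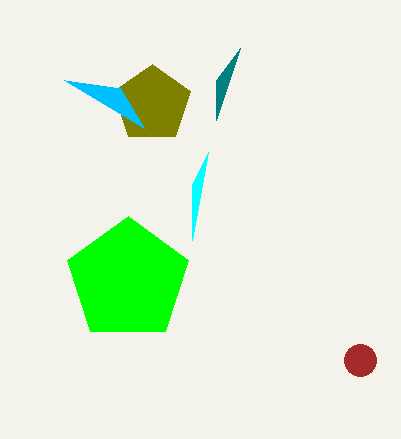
x2_1 = 216; y2_1 = 120; cx_2 = 152; cy_2 = 104; r_2 = 40; x1_3 = 144; y1_3 = 128; cx_4 = 360; cy_4 = 360; r_4 = 16; cx_5 = 128; cy_5 = 280; r_5 = 64; x1_6 = 192; y1_6 = 240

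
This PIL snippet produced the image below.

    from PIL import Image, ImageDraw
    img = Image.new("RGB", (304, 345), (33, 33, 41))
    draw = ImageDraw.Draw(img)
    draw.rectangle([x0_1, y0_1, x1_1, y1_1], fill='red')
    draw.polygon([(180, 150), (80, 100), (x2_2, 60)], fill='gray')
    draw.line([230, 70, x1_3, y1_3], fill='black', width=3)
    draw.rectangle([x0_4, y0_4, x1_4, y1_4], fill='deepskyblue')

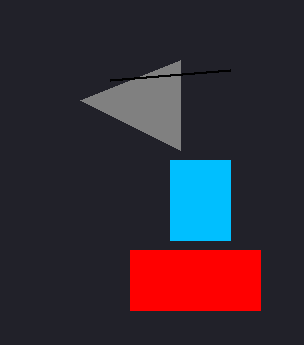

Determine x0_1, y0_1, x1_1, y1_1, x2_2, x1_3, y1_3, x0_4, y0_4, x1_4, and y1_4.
x0_1 = 130
y0_1 = 250
x1_1 = 260
y1_1 = 310
x2_2 = 180
x1_3 = 110
y1_3 = 80
x0_4 = 170
y0_4 = 160
x1_4 = 230
y1_4 = 240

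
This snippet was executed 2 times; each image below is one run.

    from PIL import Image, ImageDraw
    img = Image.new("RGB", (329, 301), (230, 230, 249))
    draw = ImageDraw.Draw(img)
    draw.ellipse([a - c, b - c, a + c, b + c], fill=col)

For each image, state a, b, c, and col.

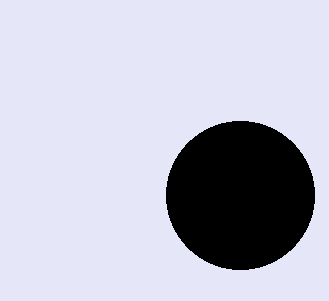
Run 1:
a = 240
b = 195
c = 74
col = 'black'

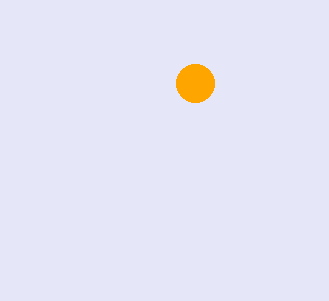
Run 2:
a = 195
b = 83
c = 19
col = 'orange'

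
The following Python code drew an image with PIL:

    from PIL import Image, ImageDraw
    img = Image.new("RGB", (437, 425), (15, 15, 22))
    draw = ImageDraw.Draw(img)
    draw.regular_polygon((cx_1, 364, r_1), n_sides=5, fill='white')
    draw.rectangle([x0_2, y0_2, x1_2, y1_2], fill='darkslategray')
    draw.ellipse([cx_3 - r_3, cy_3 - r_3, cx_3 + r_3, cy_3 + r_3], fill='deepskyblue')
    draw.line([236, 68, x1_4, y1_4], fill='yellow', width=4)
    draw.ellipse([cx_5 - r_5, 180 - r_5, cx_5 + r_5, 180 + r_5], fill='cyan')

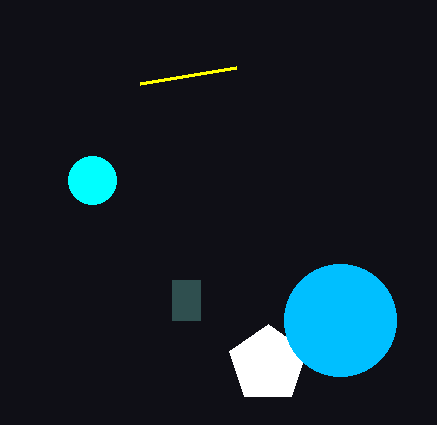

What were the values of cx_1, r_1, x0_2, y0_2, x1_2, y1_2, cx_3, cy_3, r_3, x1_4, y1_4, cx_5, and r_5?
cx_1 = 268, r_1 = 40, x0_2 = 172, y0_2 = 280, x1_2 = 200, y1_2 = 320, cx_3 = 340, cy_3 = 320, r_3 = 56, x1_4 = 140, y1_4 = 84, cx_5 = 92, r_5 = 24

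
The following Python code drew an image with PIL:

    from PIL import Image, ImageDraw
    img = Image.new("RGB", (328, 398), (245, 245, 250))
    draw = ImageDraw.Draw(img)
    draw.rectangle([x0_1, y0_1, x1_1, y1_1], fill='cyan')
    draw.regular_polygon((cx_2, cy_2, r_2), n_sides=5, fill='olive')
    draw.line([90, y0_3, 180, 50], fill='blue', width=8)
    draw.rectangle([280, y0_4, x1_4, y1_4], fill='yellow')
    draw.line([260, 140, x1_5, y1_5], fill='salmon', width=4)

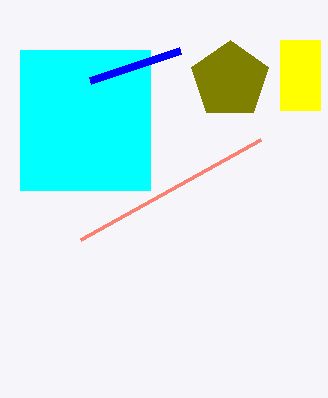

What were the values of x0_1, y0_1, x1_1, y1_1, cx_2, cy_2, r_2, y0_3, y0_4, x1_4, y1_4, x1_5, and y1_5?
x0_1 = 20; y0_1 = 50; x1_1 = 150; y1_1 = 190; cx_2 = 230; cy_2 = 80; r_2 = 40; y0_3 = 80; y0_4 = 40; x1_4 = 320; y1_4 = 110; x1_5 = 80; y1_5 = 240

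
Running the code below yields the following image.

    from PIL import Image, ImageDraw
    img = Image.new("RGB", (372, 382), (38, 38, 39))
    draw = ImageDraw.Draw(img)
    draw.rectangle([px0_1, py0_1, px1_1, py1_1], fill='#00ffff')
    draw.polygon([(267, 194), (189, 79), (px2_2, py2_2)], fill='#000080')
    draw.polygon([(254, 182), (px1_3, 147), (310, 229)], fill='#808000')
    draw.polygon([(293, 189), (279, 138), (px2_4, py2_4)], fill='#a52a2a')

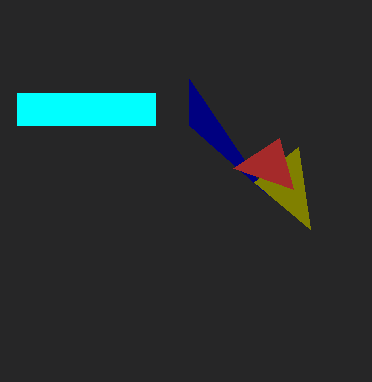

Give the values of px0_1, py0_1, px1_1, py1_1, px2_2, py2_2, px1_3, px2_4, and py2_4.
px0_1 = 17; py0_1 = 93; px1_1 = 155; py1_1 = 125; px2_2 = 189; py2_2 = 125; px1_3 = 298; px2_4 = 233; py2_4 = 168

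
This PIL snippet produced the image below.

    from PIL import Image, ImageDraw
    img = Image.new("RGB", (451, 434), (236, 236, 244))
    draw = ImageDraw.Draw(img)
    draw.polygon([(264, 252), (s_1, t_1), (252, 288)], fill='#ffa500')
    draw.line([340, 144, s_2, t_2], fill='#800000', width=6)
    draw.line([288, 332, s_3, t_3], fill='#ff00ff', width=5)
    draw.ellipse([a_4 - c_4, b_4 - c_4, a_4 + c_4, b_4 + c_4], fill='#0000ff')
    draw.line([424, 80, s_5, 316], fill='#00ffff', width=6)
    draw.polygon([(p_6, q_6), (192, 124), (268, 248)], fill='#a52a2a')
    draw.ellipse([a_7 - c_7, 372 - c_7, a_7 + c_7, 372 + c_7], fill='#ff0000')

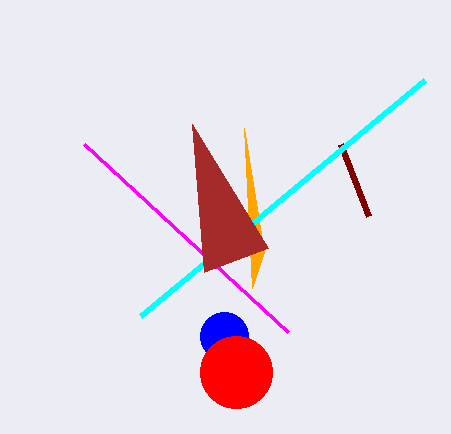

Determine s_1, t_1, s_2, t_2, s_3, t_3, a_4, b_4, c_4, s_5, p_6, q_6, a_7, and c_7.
s_1 = 244; t_1 = 128; s_2 = 368; t_2 = 216; s_3 = 84; t_3 = 144; a_4 = 224; b_4 = 336; c_4 = 24; s_5 = 140; p_6 = 204; q_6 = 272; a_7 = 236; c_7 = 36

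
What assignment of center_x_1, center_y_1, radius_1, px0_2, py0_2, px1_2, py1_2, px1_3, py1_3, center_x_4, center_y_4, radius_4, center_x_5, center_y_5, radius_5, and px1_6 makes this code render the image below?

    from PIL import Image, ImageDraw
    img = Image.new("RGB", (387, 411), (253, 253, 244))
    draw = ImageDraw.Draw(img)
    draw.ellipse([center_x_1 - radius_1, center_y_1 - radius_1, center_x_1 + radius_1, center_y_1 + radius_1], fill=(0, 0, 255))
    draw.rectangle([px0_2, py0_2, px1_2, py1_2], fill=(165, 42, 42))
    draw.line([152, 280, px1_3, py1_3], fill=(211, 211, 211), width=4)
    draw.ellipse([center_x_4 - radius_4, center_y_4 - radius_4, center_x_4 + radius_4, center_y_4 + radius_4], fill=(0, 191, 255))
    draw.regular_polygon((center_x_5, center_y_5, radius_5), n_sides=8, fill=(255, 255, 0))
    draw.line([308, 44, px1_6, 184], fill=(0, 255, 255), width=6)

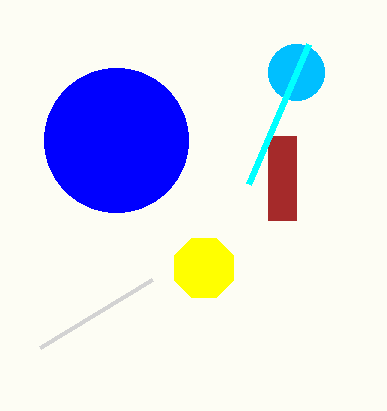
center_x_1 = 116
center_y_1 = 140
radius_1 = 72
px0_2 = 268
py0_2 = 136
px1_2 = 296
py1_2 = 220
px1_3 = 40
py1_3 = 348
center_x_4 = 296
center_y_4 = 72
radius_4 = 28
center_x_5 = 204
center_y_5 = 268
radius_5 = 32
px1_6 = 248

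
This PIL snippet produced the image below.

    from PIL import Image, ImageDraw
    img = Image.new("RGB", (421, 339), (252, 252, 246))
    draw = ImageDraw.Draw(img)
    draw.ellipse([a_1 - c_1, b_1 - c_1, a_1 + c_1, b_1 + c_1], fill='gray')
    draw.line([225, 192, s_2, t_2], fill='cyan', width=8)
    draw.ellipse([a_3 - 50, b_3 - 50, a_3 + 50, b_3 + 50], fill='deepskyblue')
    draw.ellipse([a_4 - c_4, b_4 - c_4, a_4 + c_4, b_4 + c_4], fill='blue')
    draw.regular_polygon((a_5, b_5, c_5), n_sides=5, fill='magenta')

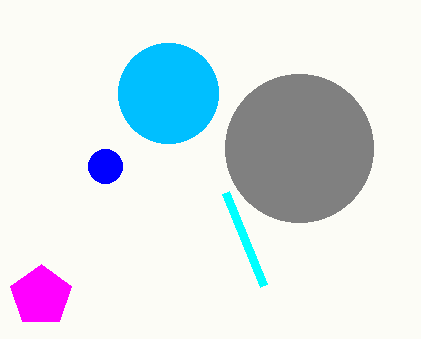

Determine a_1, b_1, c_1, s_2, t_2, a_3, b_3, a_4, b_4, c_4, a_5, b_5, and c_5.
a_1 = 299, b_1 = 148, c_1 = 74, s_2 = 263, t_2 = 285, a_3 = 168, b_3 = 93, a_4 = 105, b_4 = 166, c_4 = 17, a_5 = 41, b_5 = 296, c_5 = 32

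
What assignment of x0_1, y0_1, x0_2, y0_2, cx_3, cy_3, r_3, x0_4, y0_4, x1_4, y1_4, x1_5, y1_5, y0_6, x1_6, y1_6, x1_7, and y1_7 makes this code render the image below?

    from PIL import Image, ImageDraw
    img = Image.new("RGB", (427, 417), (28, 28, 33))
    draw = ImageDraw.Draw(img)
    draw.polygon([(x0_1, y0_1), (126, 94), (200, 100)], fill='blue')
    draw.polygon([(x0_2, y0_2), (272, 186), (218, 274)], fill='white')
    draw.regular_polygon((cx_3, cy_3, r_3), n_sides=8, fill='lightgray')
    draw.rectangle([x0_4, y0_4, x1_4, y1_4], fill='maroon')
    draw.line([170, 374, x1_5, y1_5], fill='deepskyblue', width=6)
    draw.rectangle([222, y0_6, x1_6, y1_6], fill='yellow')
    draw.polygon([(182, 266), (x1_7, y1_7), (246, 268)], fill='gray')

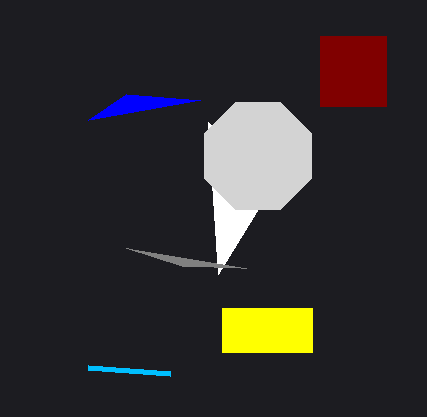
x0_1 = 88; y0_1 = 120; x0_2 = 208; y0_2 = 122; cx_3 = 258; cy_3 = 156; r_3 = 58; x0_4 = 320; y0_4 = 36; x1_4 = 386; y1_4 = 106; x1_5 = 88; y1_5 = 368; y0_6 = 308; x1_6 = 312; y1_6 = 352; x1_7 = 126; y1_7 = 248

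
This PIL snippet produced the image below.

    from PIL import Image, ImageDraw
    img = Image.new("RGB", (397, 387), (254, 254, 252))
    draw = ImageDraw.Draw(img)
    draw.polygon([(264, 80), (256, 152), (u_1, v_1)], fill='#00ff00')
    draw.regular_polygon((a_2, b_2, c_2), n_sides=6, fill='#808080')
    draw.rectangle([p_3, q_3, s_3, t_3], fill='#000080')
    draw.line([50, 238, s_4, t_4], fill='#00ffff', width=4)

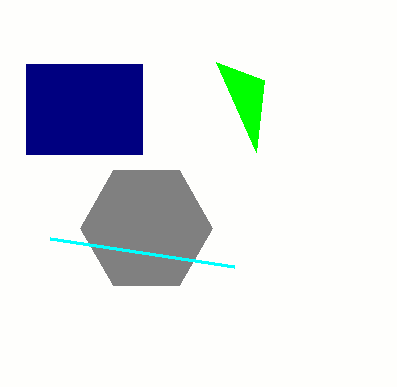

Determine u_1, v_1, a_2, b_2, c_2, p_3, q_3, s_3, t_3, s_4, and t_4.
u_1 = 216
v_1 = 62
a_2 = 146
b_2 = 228
c_2 = 66
p_3 = 26
q_3 = 64
s_3 = 142
t_3 = 154
s_4 = 234
t_4 = 266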